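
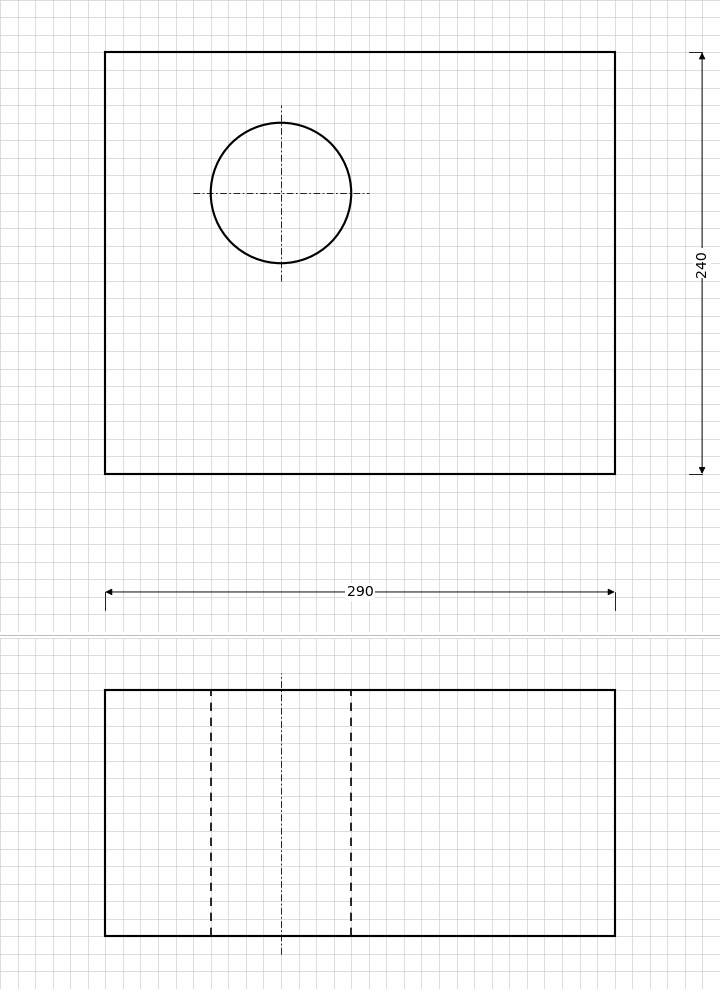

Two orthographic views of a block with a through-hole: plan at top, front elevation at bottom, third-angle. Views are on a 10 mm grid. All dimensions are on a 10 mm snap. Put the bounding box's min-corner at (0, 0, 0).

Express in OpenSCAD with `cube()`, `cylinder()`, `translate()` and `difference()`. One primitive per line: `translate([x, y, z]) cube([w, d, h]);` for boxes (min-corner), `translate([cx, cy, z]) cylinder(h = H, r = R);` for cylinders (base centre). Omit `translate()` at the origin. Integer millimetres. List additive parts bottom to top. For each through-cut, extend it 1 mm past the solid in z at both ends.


difference() {
  cube([290, 240, 140]);
  translate([100, 160, -1]) cylinder(h = 142, r = 40);
}


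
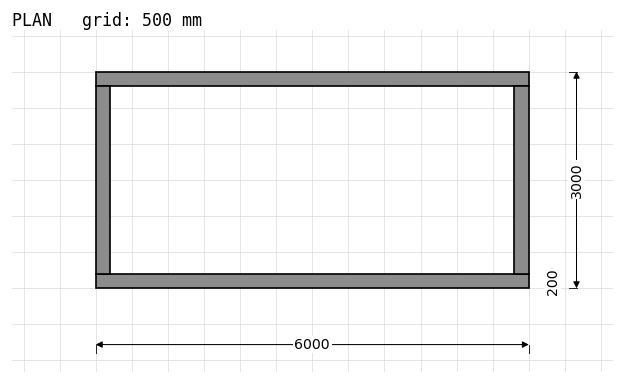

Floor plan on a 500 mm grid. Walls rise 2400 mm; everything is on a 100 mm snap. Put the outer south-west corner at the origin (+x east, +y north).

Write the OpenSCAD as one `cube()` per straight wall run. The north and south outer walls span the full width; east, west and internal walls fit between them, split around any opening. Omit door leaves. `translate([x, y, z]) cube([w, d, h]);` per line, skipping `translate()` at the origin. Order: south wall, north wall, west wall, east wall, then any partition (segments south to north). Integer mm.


cube([6000, 200, 2400]);
translate([0, 2800, 0]) cube([6000, 200, 2400]);
translate([0, 200, 0]) cube([200, 2600, 2400]);
translate([5800, 200, 0]) cube([200, 2600, 2400]);


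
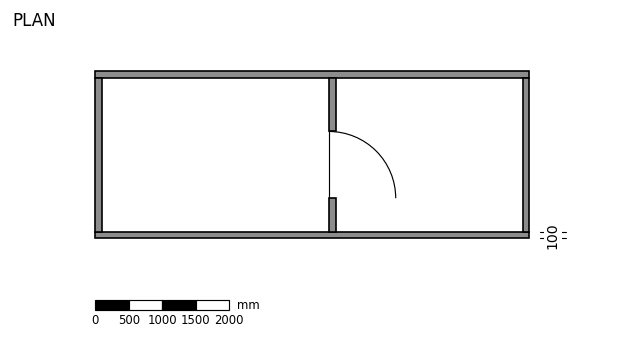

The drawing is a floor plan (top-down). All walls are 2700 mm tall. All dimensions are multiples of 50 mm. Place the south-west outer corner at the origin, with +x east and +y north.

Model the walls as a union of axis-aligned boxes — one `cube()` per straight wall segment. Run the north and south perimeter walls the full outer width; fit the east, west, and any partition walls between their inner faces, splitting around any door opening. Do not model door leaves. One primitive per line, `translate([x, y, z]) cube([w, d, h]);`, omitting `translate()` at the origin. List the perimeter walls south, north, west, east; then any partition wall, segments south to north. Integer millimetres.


cube([6500, 100, 2700]);
translate([0, 2400, 0]) cube([6500, 100, 2700]);
translate([0, 100, 0]) cube([100, 2300, 2700]);
translate([6400, 100, 0]) cube([100, 2300, 2700]);
translate([3500, 100, 0]) cube([100, 500, 2700]);
translate([3500, 1600, 0]) cube([100, 800, 2700]);


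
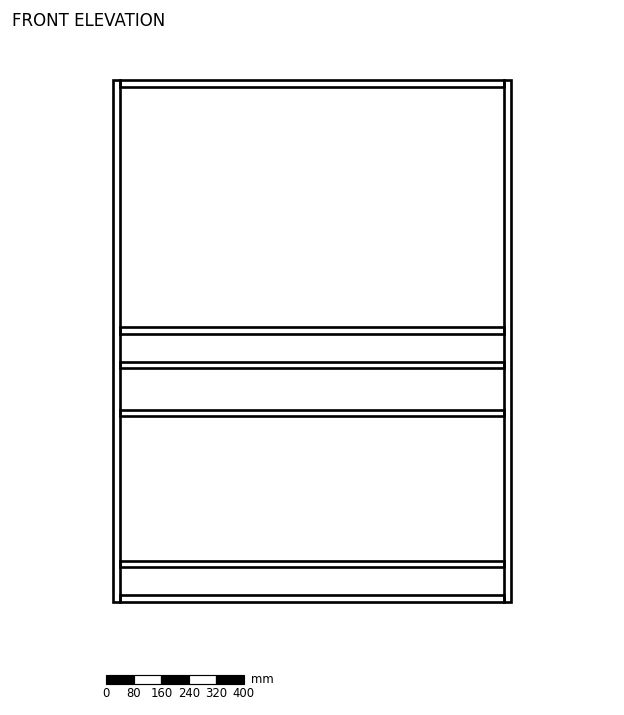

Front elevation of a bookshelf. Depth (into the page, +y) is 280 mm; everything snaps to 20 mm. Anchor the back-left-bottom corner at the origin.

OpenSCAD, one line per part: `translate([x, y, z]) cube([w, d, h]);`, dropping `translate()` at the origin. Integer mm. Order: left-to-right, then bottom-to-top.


cube([20, 280, 1520]);
translate([20, 0, 0]) cube([1120, 280, 20]);
translate([20, 0, 100]) cube([1120, 280, 20]);
translate([20, 0, 540]) cube([1120, 280, 20]);
translate([20, 0, 680]) cube([1120, 280, 20]);
translate([20, 0, 780]) cube([1120, 280, 20]);
translate([20, 0, 1500]) cube([1120, 280, 20]);
translate([1140, 0, 0]) cube([20, 280, 1520]);


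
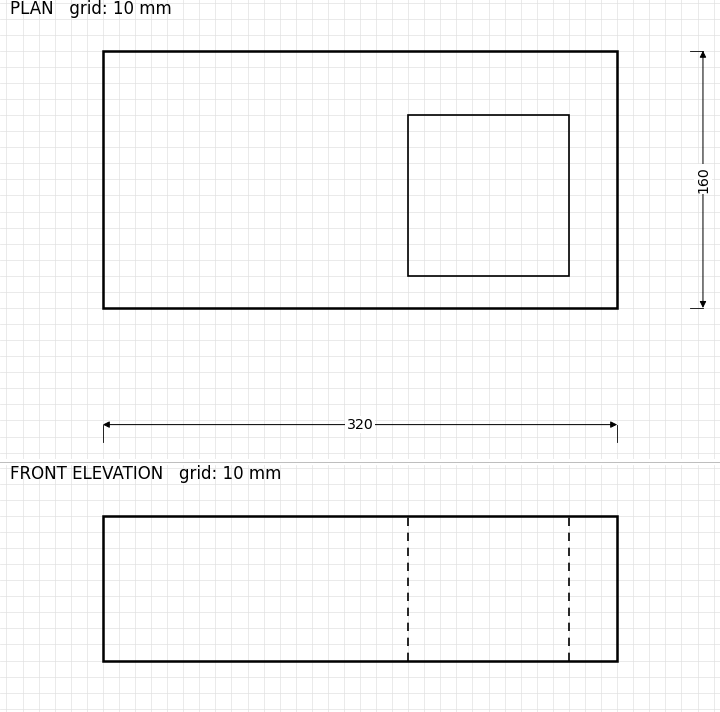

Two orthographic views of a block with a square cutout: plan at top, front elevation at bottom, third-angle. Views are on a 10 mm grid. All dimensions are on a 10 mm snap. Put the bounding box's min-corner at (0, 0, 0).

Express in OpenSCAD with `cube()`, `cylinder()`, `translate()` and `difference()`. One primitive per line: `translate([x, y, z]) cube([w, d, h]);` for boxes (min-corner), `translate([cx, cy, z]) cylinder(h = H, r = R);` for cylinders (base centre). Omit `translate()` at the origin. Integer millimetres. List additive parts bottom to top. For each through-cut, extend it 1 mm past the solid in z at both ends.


difference() {
  cube([320, 160, 90]);
  translate([190, 20, -1]) cube([100, 100, 92]);
}


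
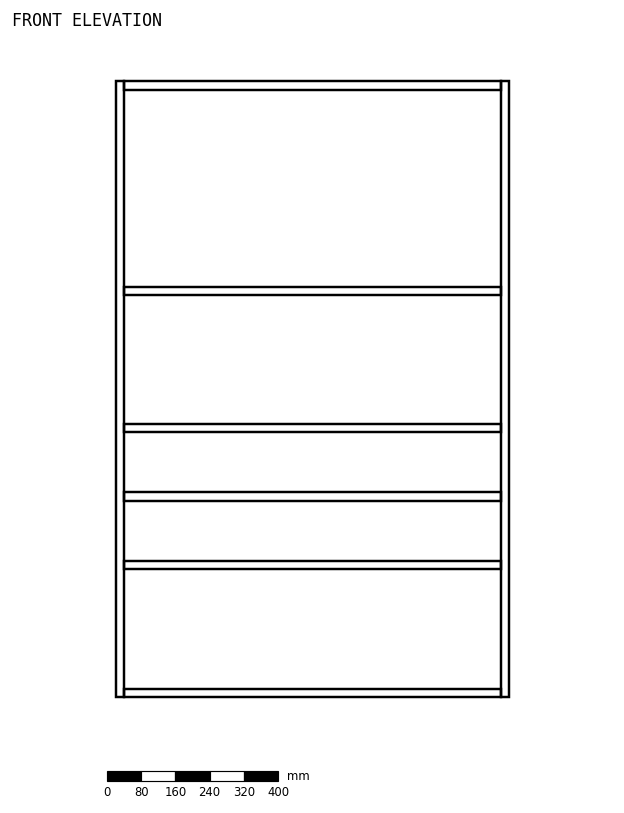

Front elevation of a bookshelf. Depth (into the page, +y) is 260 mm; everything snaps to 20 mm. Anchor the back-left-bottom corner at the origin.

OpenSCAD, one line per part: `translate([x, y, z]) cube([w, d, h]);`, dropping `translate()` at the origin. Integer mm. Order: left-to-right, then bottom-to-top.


cube([20, 260, 1440]);
translate([20, 0, 0]) cube([880, 260, 20]);
translate([20, 0, 300]) cube([880, 260, 20]);
translate([20, 0, 460]) cube([880, 260, 20]);
translate([20, 0, 620]) cube([880, 260, 20]);
translate([20, 0, 940]) cube([880, 260, 20]);
translate([20, 0, 1420]) cube([880, 260, 20]);
translate([900, 0, 0]) cube([20, 260, 1440]);


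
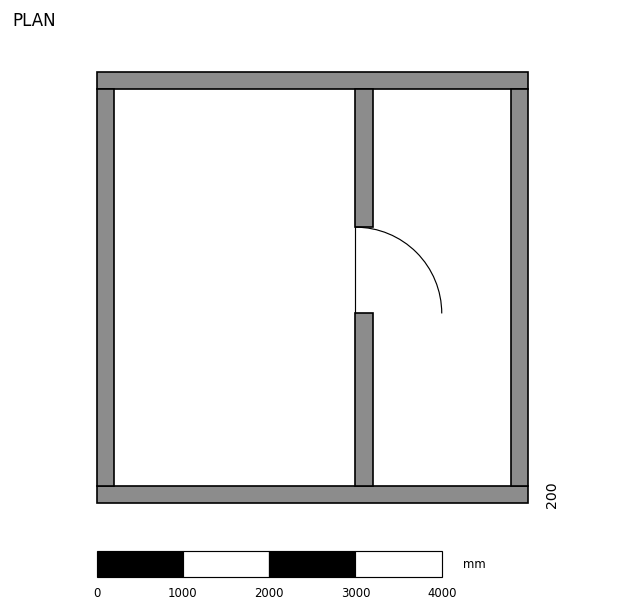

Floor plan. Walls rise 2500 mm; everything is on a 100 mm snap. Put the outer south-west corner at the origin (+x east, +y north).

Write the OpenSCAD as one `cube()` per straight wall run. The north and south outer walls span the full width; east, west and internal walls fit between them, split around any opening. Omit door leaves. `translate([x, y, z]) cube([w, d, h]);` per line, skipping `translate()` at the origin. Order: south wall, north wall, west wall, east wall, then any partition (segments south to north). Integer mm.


cube([5000, 200, 2500]);
translate([0, 4800, 0]) cube([5000, 200, 2500]);
translate([0, 200, 0]) cube([200, 4600, 2500]);
translate([4800, 200, 0]) cube([200, 4600, 2500]);
translate([3000, 200, 0]) cube([200, 2000, 2500]);
translate([3000, 3200, 0]) cube([200, 1600, 2500]);


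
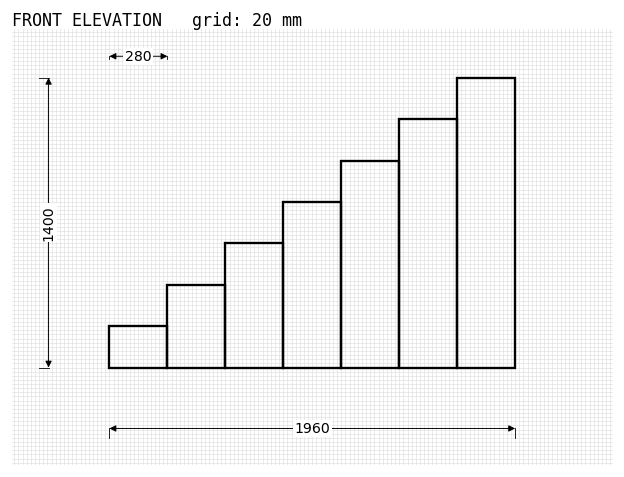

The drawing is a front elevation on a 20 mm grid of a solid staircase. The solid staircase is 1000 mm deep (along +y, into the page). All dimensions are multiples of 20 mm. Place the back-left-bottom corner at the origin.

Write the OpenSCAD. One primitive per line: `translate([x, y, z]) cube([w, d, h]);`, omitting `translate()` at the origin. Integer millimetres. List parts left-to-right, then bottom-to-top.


cube([280, 1000, 200]);
translate([280, 0, 0]) cube([280, 1000, 400]);
translate([560, 0, 0]) cube([280, 1000, 600]);
translate([840, 0, 0]) cube([280, 1000, 800]);
translate([1120, 0, 0]) cube([280, 1000, 1000]);
translate([1400, 0, 0]) cube([280, 1000, 1200]);
translate([1680, 0, 0]) cube([280, 1000, 1400]);


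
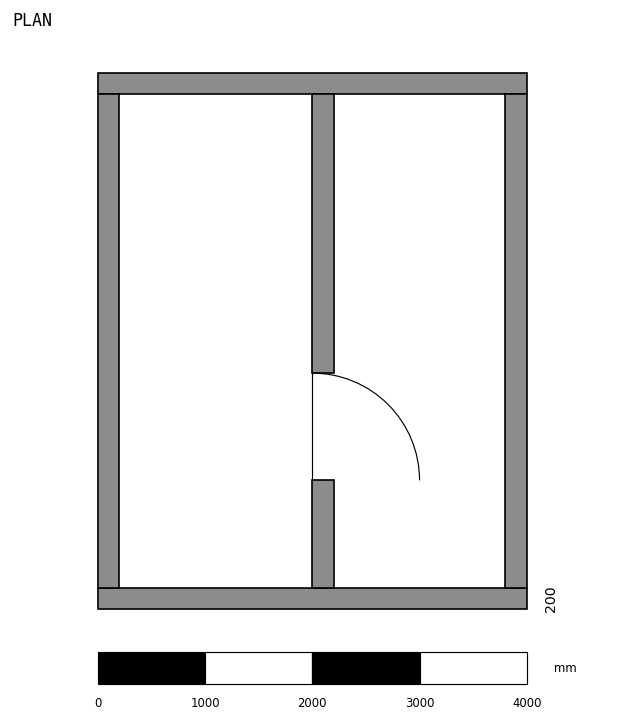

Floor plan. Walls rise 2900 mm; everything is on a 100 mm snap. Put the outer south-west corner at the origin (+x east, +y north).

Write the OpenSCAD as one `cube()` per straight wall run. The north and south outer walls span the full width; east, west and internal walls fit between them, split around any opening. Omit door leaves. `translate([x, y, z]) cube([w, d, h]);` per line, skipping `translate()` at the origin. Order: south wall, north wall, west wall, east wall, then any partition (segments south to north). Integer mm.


cube([4000, 200, 2900]);
translate([0, 4800, 0]) cube([4000, 200, 2900]);
translate([0, 200, 0]) cube([200, 4600, 2900]);
translate([3800, 200, 0]) cube([200, 4600, 2900]);
translate([2000, 200, 0]) cube([200, 1000, 2900]);
translate([2000, 2200, 0]) cube([200, 2600, 2900]);


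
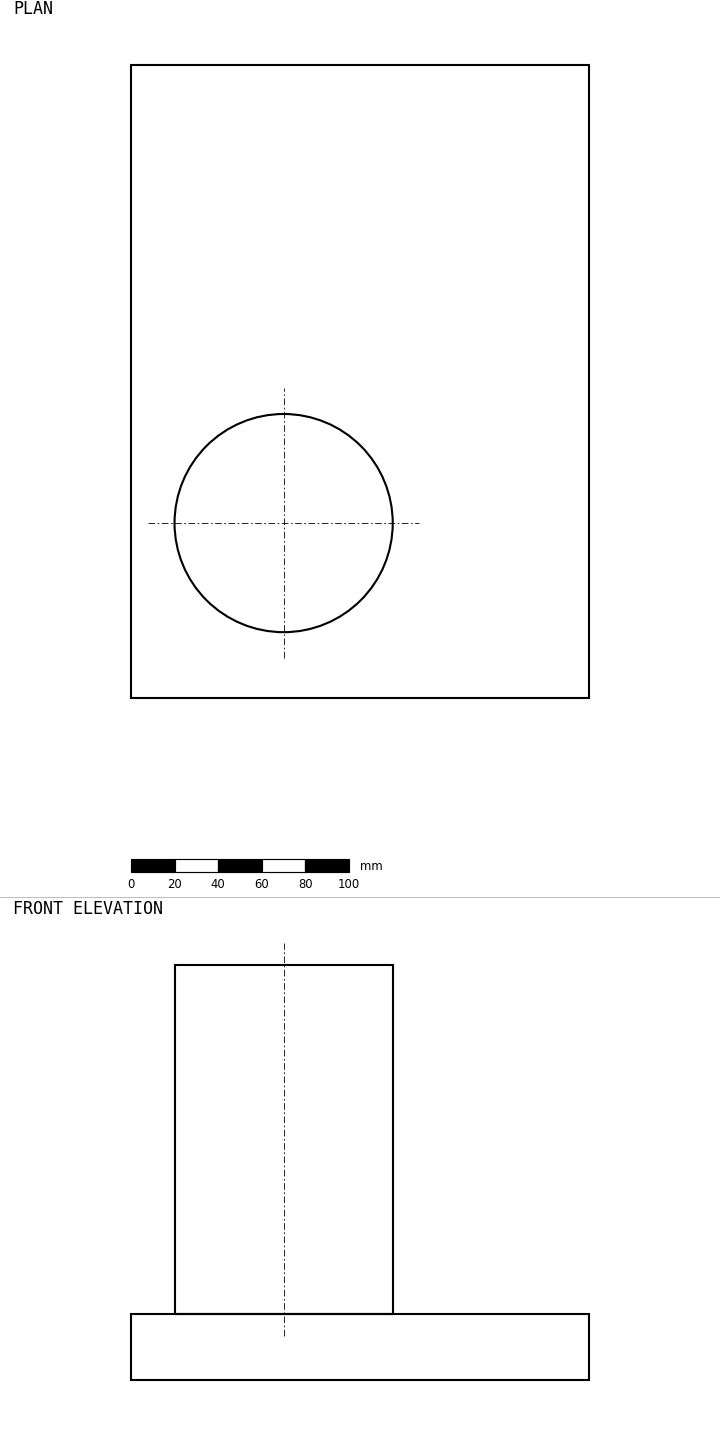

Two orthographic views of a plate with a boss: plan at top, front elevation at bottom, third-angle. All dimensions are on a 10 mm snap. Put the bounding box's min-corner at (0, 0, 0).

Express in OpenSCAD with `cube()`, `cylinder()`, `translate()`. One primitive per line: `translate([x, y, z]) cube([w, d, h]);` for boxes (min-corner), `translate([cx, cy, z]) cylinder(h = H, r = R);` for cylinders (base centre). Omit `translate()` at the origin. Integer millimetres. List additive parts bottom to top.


cube([210, 290, 30]);
translate([70, 80, 30]) cylinder(h = 160, r = 50);


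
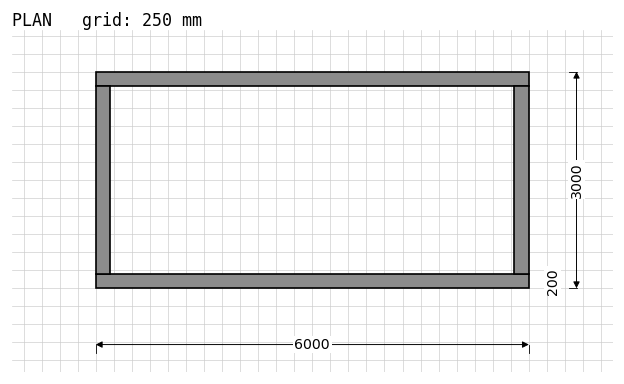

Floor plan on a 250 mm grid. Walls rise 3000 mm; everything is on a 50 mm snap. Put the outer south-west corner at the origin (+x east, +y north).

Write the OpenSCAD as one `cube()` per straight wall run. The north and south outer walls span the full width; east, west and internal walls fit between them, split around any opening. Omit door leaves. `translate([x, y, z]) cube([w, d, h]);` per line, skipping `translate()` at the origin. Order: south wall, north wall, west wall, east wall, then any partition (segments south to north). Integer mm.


cube([6000, 200, 3000]);
translate([0, 2800, 0]) cube([6000, 200, 3000]);
translate([0, 200, 0]) cube([200, 2600, 3000]);
translate([5800, 200, 0]) cube([200, 2600, 3000]);


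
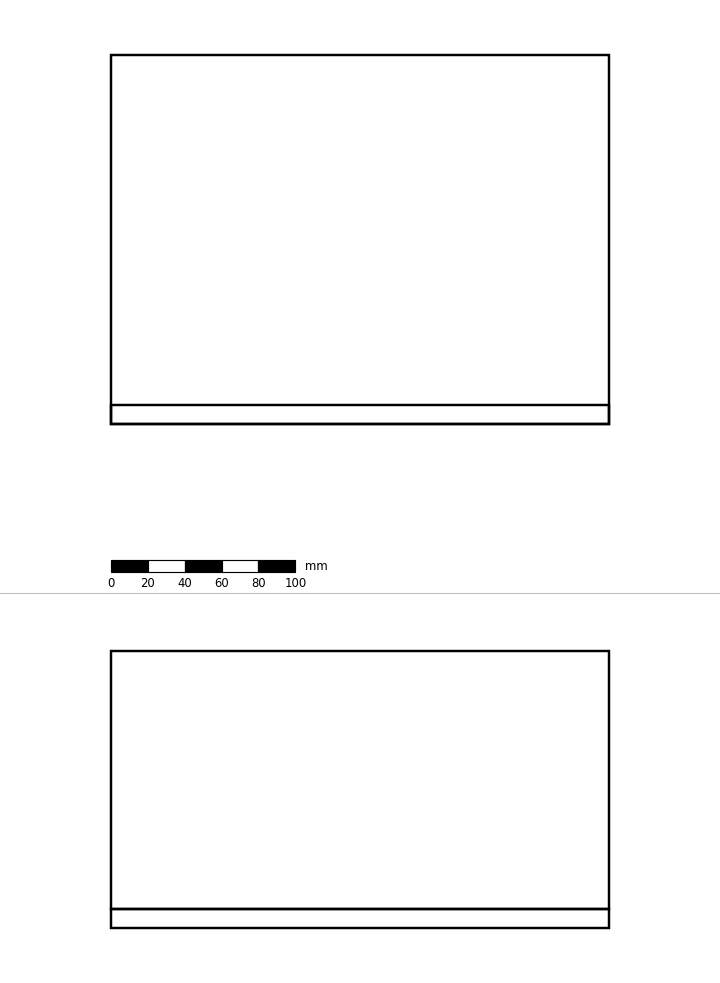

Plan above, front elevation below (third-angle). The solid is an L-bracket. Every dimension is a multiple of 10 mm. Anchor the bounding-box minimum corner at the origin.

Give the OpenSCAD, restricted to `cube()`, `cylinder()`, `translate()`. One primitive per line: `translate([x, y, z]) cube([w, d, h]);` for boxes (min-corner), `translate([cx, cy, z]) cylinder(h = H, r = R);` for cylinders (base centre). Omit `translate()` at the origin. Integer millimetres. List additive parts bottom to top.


cube([270, 200, 10]);
translate([0, 0, 10]) cube([270, 10, 140]);


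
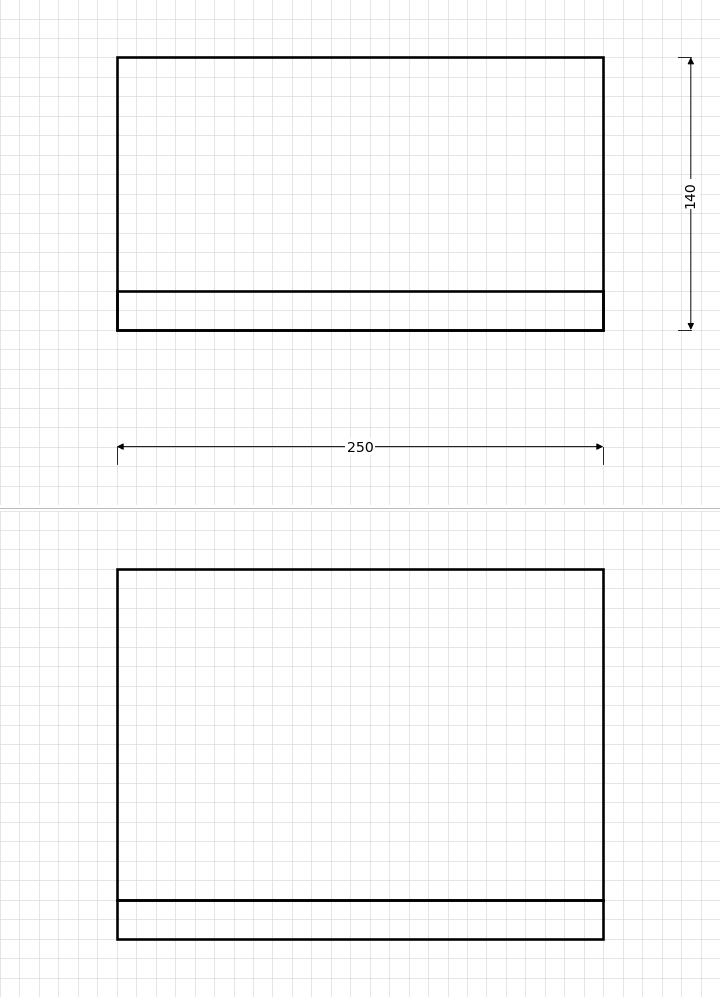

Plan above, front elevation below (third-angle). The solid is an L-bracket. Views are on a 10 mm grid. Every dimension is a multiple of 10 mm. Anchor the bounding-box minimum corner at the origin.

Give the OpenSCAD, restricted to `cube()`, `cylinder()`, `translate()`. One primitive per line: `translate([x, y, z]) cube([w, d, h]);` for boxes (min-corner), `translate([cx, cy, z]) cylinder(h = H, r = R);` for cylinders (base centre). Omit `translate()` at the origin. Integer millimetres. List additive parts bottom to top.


cube([250, 140, 20]);
translate([0, 0, 20]) cube([250, 20, 170]);


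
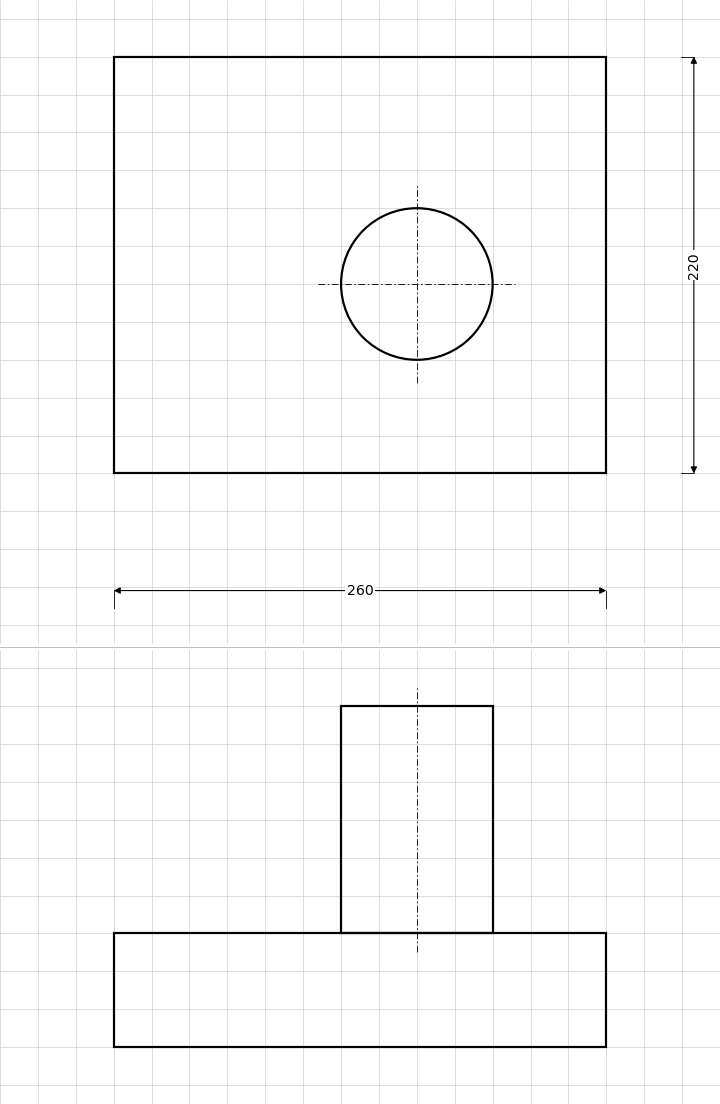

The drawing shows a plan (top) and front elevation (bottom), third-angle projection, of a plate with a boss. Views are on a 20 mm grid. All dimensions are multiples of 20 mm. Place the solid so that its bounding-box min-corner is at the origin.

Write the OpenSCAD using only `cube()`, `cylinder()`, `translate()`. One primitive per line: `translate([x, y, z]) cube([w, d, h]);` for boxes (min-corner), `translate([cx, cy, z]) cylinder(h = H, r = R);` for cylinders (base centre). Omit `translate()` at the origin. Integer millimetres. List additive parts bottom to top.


cube([260, 220, 60]);
translate([160, 100, 60]) cylinder(h = 120, r = 40);


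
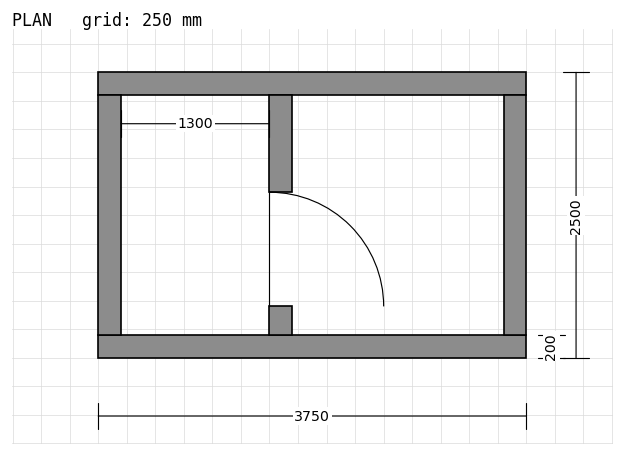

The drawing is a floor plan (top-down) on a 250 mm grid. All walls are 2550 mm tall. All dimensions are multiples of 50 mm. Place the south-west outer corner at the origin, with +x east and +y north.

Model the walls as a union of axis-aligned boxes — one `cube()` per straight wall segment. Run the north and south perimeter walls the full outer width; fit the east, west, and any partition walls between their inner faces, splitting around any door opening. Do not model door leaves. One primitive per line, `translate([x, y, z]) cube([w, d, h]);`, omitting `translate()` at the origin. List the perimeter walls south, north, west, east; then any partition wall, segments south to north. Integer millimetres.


cube([3750, 200, 2550]);
translate([0, 2300, 0]) cube([3750, 200, 2550]);
translate([0, 200, 0]) cube([200, 2100, 2550]);
translate([3550, 200, 0]) cube([200, 2100, 2550]);
translate([1500, 200, 0]) cube([200, 250, 2550]);
translate([1500, 1450, 0]) cube([200, 850, 2550]);


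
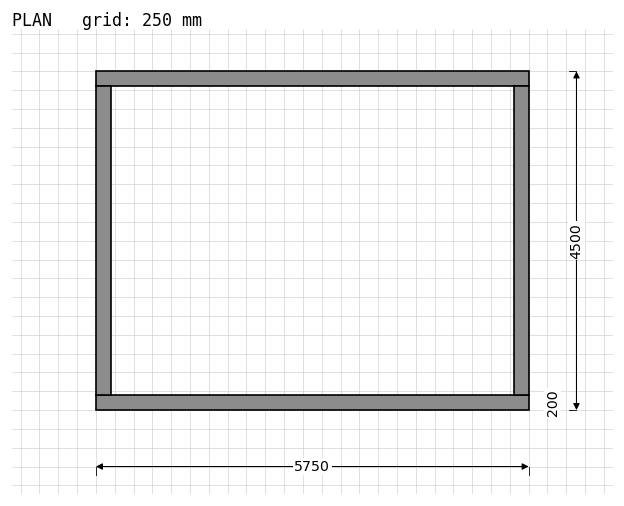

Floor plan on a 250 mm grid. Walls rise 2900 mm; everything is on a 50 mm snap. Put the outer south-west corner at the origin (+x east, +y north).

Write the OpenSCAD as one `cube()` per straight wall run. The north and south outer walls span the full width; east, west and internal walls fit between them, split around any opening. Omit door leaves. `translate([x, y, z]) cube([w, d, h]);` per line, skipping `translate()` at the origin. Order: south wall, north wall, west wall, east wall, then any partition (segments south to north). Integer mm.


cube([5750, 200, 2900]);
translate([0, 4300, 0]) cube([5750, 200, 2900]);
translate([0, 200, 0]) cube([200, 4100, 2900]);
translate([5550, 200, 0]) cube([200, 4100, 2900]);


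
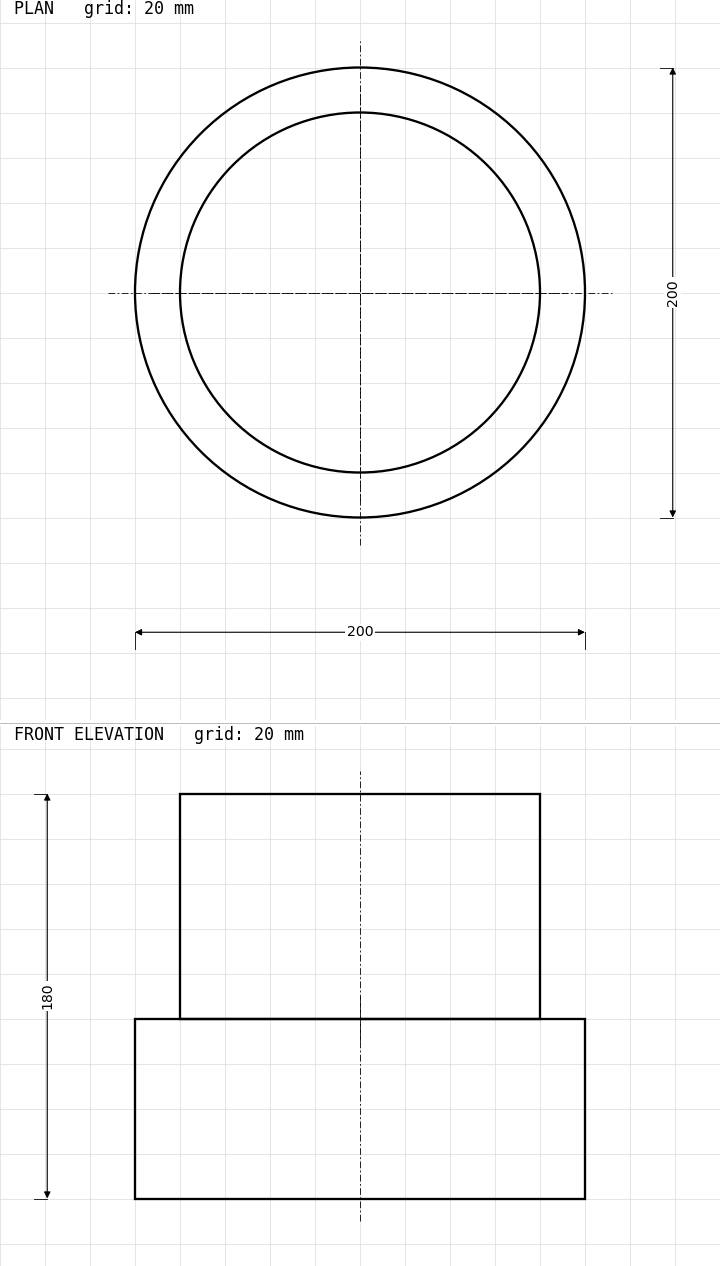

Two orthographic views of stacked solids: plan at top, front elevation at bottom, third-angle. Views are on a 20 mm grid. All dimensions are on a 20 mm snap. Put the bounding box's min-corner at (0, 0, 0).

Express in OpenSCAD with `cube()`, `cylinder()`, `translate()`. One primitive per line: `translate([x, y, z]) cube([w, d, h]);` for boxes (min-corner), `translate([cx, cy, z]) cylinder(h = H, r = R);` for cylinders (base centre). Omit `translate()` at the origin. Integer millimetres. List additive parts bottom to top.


translate([100, 100, 0]) cylinder(h = 80, r = 100);
translate([100, 100, 80]) cylinder(h = 100, r = 80);


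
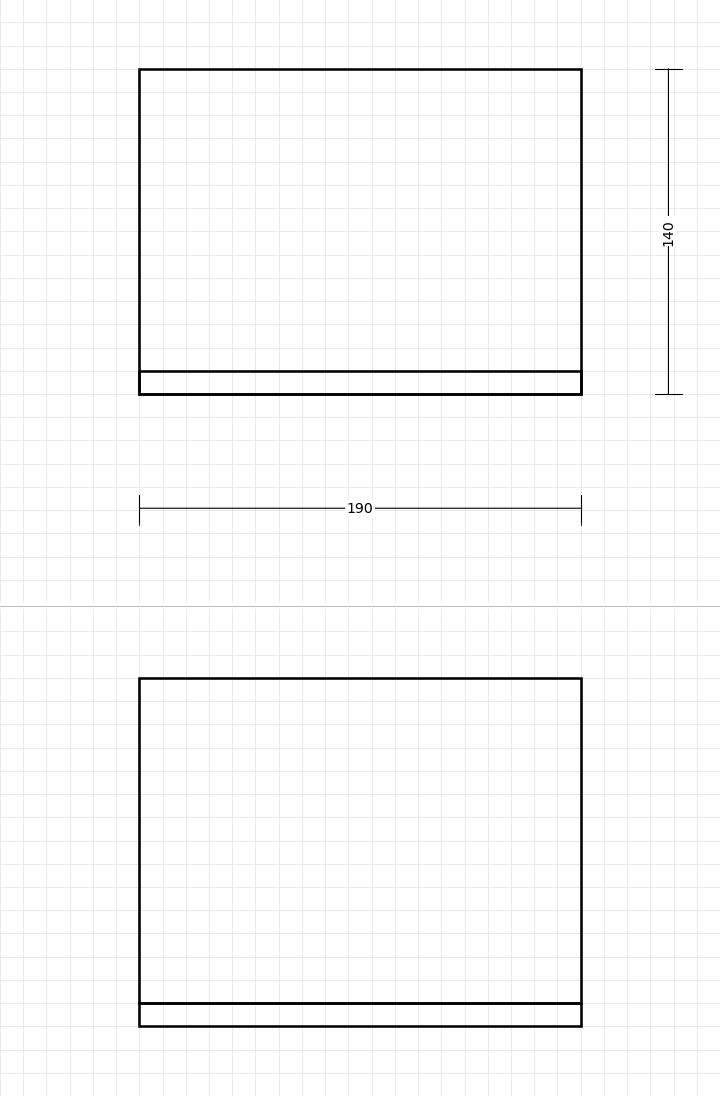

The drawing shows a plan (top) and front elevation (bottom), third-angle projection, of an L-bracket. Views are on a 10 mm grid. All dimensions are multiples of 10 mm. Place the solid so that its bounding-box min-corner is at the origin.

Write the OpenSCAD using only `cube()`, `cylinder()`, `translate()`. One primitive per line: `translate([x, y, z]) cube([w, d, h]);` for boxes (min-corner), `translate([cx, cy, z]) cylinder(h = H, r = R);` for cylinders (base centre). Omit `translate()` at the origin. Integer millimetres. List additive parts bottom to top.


cube([190, 140, 10]);
translate([0, 0, 10]) cube([190, 10, 140]);


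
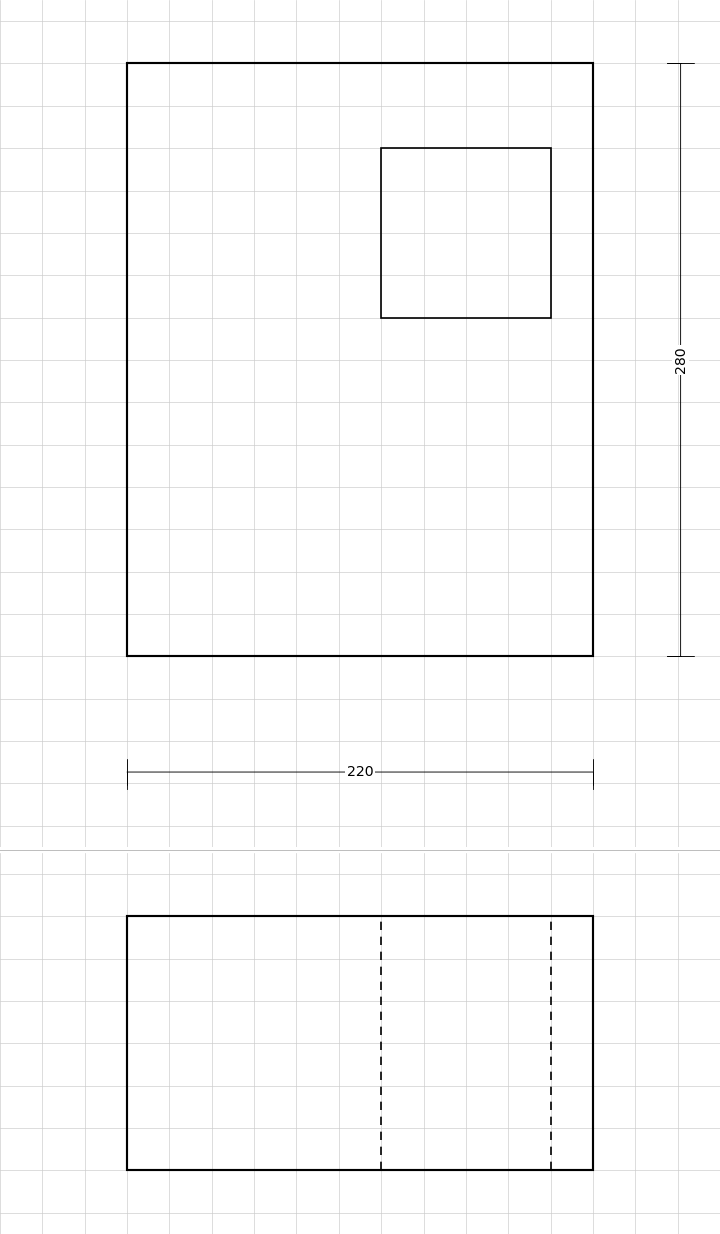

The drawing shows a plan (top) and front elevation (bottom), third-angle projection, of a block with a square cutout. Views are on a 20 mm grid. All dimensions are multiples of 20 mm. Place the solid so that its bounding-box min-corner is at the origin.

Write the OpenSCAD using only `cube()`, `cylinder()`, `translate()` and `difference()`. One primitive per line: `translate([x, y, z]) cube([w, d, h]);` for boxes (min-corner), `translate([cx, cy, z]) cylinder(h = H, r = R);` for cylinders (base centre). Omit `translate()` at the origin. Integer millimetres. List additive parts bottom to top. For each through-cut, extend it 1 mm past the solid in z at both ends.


difference() {
  cube([220, 280, 120]);
  translate([120, 160, -1]) cube([80, 80, 122]);
}


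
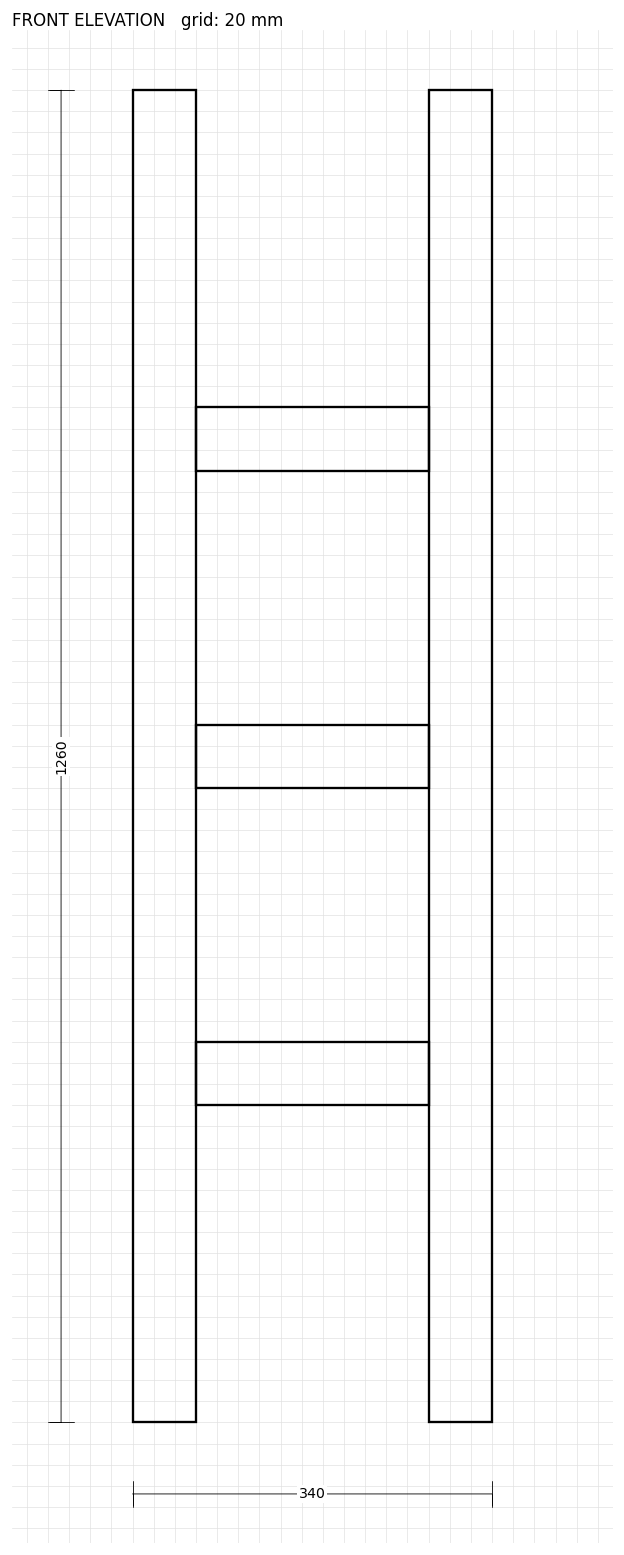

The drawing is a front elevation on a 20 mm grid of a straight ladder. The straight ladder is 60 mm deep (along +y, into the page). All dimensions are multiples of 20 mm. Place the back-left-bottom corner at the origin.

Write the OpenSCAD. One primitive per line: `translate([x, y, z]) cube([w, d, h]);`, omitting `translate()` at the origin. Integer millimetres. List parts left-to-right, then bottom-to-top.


cube([60, 60, 1260]);
translate([60, 0, 300]) cube([220, 60, 60]);
translate([60, 0, 600]) cube([220, 60, 60]);
translate([60, 0, 900]) cube([220, 60, 60]);
translate([280, 0, 0]) cube([60, 60, 1260]);


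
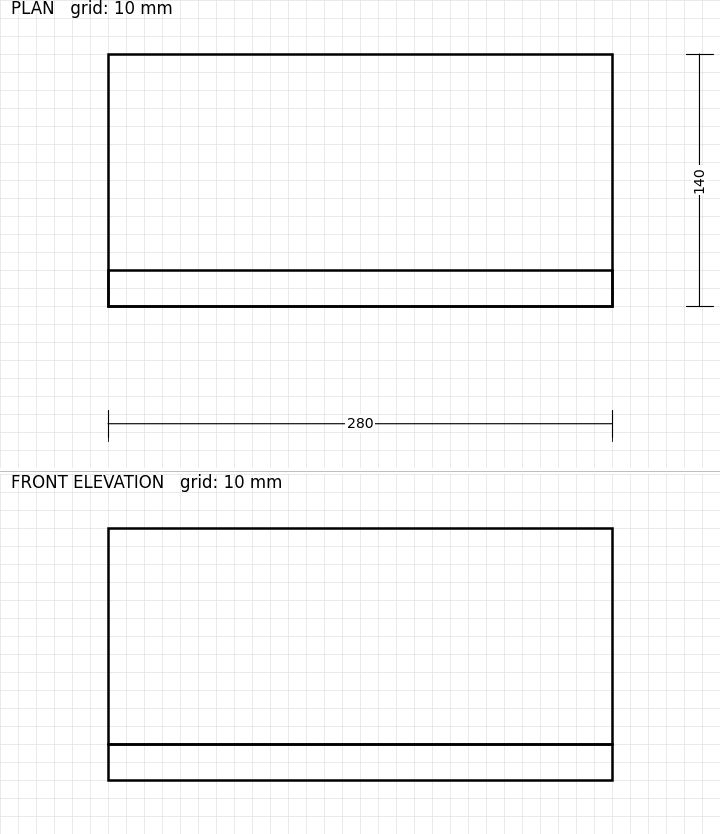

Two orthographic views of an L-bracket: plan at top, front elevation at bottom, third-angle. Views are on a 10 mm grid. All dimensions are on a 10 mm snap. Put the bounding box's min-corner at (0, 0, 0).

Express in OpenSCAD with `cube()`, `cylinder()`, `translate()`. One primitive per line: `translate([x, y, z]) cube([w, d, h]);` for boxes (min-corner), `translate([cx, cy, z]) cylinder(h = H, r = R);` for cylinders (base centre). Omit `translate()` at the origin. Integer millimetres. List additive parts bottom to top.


cube([280, 140, 20]);
translate([0, 0, 20]) cube([280, 20, 120]);


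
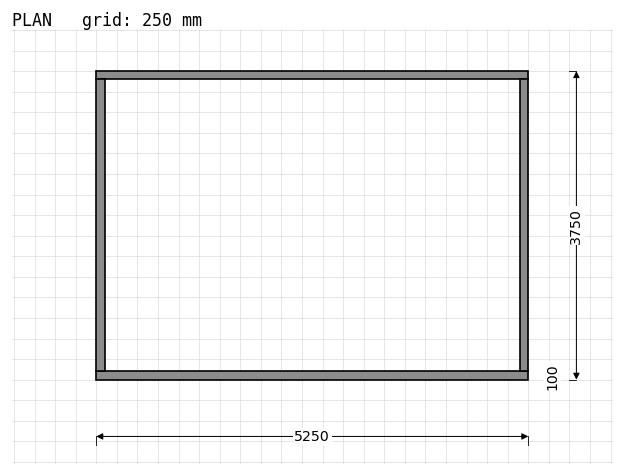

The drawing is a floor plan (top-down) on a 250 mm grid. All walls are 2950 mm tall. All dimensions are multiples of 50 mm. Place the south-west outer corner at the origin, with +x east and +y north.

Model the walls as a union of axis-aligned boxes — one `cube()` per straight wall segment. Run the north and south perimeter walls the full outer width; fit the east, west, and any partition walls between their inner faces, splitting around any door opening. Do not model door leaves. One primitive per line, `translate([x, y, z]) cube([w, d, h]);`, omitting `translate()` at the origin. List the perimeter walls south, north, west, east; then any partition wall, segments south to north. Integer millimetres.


cube([5250, 100, 2950]);
translate([0, 3650, 0]) cube([5250, 100, 2950]);
translate([0, 100, 0]) cube([100, 3550, 2950]);
translate([5150, 100, 0]) cube([100, 3550, 2950]);


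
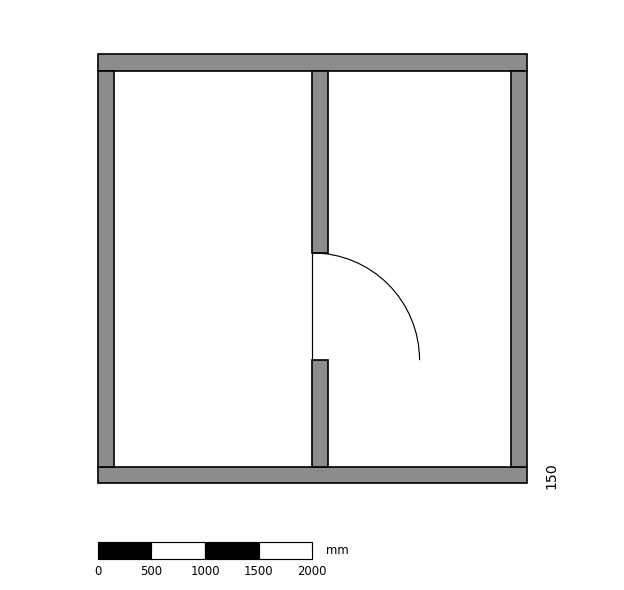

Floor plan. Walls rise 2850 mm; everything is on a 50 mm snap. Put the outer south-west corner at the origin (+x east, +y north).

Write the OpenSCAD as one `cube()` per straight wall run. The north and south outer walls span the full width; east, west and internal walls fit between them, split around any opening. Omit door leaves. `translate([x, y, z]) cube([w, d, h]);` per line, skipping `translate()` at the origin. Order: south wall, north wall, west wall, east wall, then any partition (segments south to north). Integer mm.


cube([4000, 150, 2850]);
translate([0, 3850, 0]) cube([4000, 150, 2850]);
translate([0, 150, 0]) cube([150, 3700, 2850]);
translate([3850, 150, 0]) cube([150, 3700, 2850]);
translate([2000, 150, 0]) cube([150, 1000, 2850]);
translate([2000, 2150, 0]) cube([150, 1700, 2850]);


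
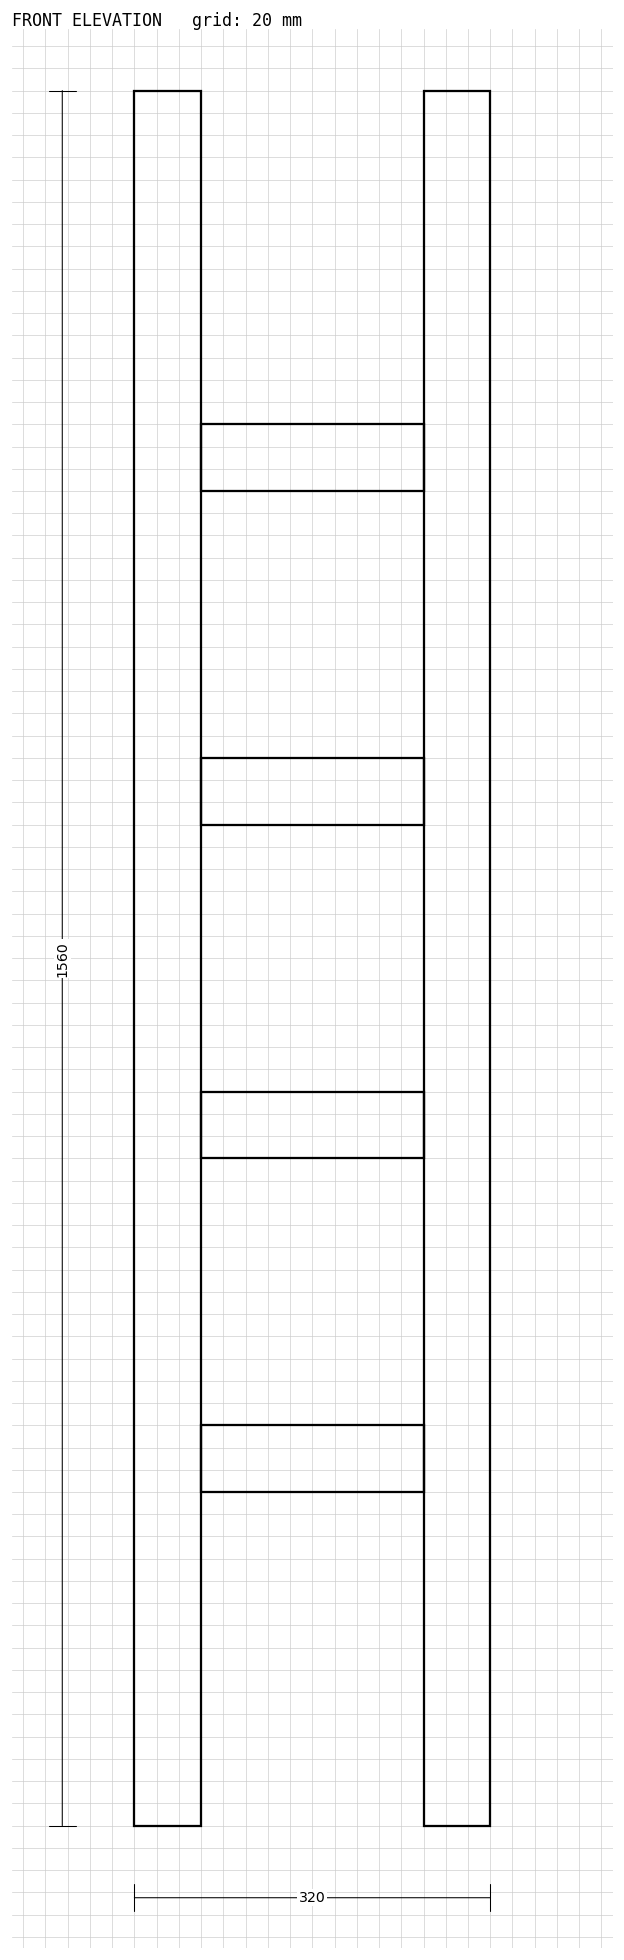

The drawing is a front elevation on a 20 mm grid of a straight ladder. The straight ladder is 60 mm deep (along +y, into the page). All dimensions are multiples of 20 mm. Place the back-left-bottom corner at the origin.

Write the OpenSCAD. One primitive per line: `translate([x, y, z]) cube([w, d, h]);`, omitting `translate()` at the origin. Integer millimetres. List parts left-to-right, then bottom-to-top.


cube([60, 60, 1560]);
translate([60, 0, 300]) cube([200, 60, 60]);
translate([60, 0, 600]) cube([200, 60, 60]);
translate([60, 0, 900]) cube([200, 60, 60]);
translate([60, 0, 1200]) cube([200, 60, 60]);
translate([260, 0, 0]) cube([60, 60, 1560]);


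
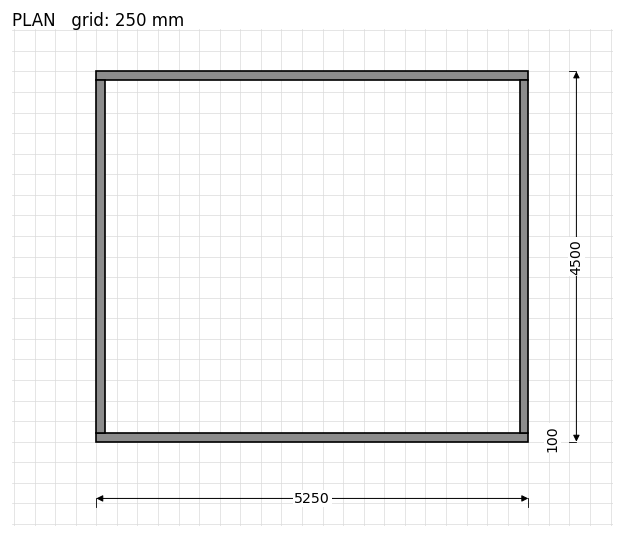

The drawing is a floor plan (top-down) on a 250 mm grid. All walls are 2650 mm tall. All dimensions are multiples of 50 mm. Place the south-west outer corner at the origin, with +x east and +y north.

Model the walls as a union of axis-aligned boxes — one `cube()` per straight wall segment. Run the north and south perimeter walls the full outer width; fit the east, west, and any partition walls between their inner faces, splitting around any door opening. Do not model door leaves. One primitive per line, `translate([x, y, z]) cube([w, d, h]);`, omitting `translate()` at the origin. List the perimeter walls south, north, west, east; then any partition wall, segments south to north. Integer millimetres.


cube([5250, 100, 2650]);
translate([0, 4400, 0]) cube([5250, 100, 2650]);
translate([0, 100, 0]) cube([100, 4300, 2650]);
translate([5150, 100, 0]) cube([100, 4300, 2650]);


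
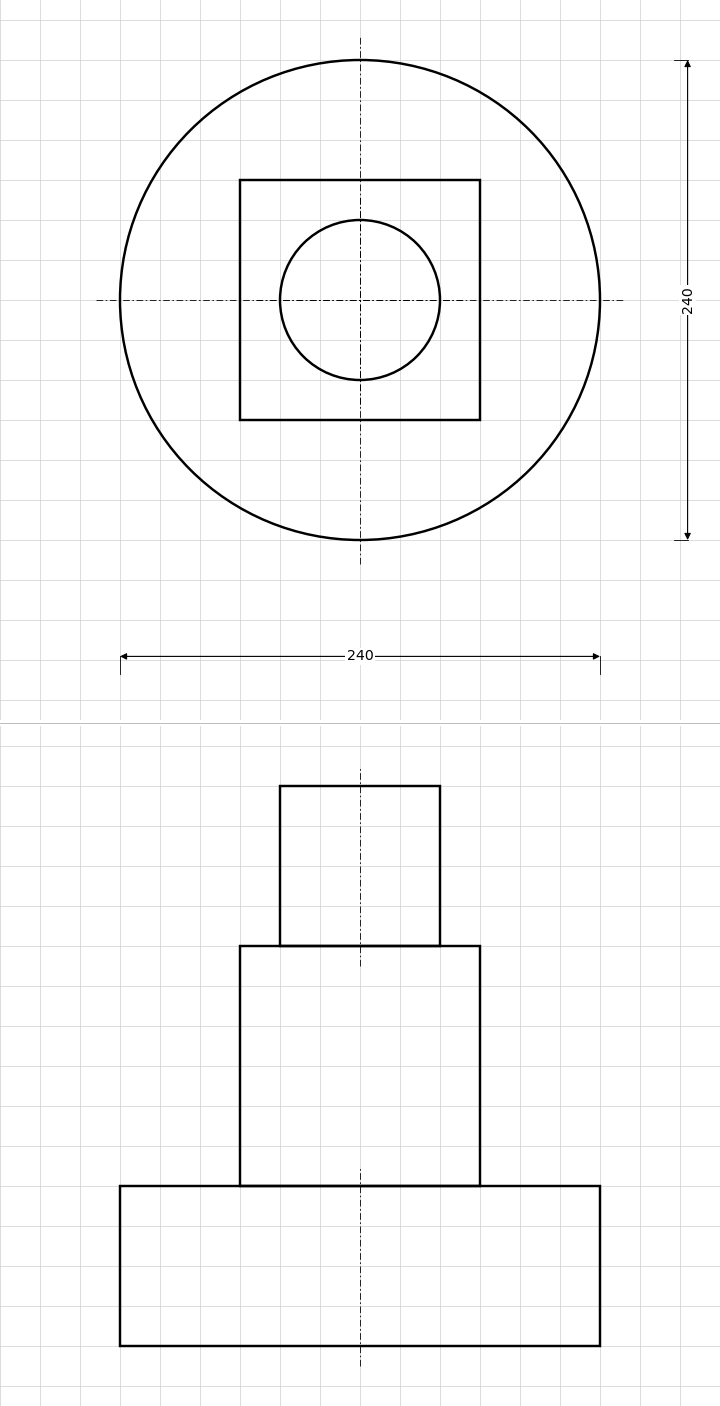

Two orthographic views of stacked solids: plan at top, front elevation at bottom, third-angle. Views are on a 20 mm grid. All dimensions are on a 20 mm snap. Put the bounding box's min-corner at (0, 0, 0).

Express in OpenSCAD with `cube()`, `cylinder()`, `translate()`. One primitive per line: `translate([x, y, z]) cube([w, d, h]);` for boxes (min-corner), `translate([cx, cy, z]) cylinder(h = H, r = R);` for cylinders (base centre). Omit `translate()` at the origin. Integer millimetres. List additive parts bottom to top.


translate([120, 120, 0]) cylinder(h = 80, r = 120);
translate([60, 60, 80]) cube([120, 120, 120]);
translate([120, 120, 200]) cylinder(h = 80, r = 40);


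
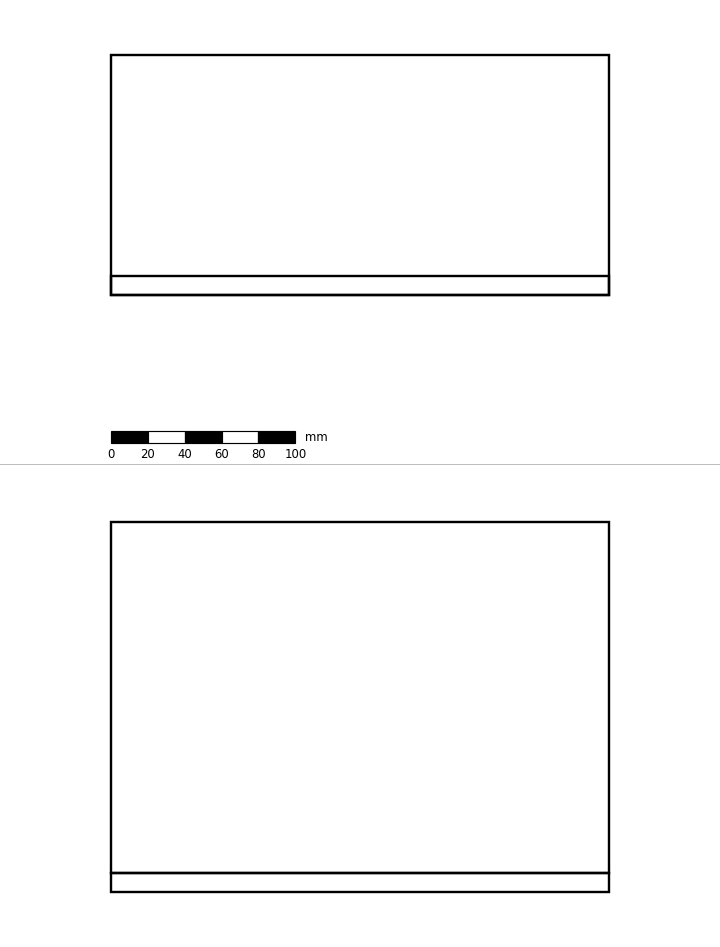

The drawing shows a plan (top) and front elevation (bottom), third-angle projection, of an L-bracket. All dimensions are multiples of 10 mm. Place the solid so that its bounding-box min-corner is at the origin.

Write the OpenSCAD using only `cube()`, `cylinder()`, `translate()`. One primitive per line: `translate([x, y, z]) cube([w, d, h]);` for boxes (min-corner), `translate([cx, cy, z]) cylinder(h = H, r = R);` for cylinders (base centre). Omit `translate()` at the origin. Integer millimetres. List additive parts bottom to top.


cube([270, 130, 10]);
translate([0, 0, 10]) cube([270, 10, 190]);


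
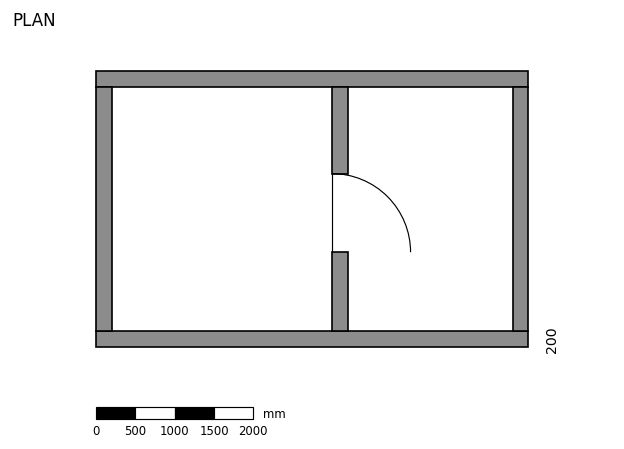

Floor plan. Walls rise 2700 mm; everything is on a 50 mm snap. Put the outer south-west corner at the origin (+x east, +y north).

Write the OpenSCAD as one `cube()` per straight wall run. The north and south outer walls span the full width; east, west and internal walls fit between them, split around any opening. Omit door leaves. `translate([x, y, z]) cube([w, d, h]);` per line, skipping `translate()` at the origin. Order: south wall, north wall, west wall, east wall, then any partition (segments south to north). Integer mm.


cube([5500, 200, 2700]);
translate([0, 3300, 0]) cube([5500, 200, 2700]);
translate([0, 200, 0]) cube([200, 3100, 2700]);
translate([5300, 200, 0]) cube([200, 3100, 2700]);
translate([3000, 200, 0]) cube([200, 1000, 2700]);
translate([3000, 2200, 0]) cube([200, 1100, 2700]);


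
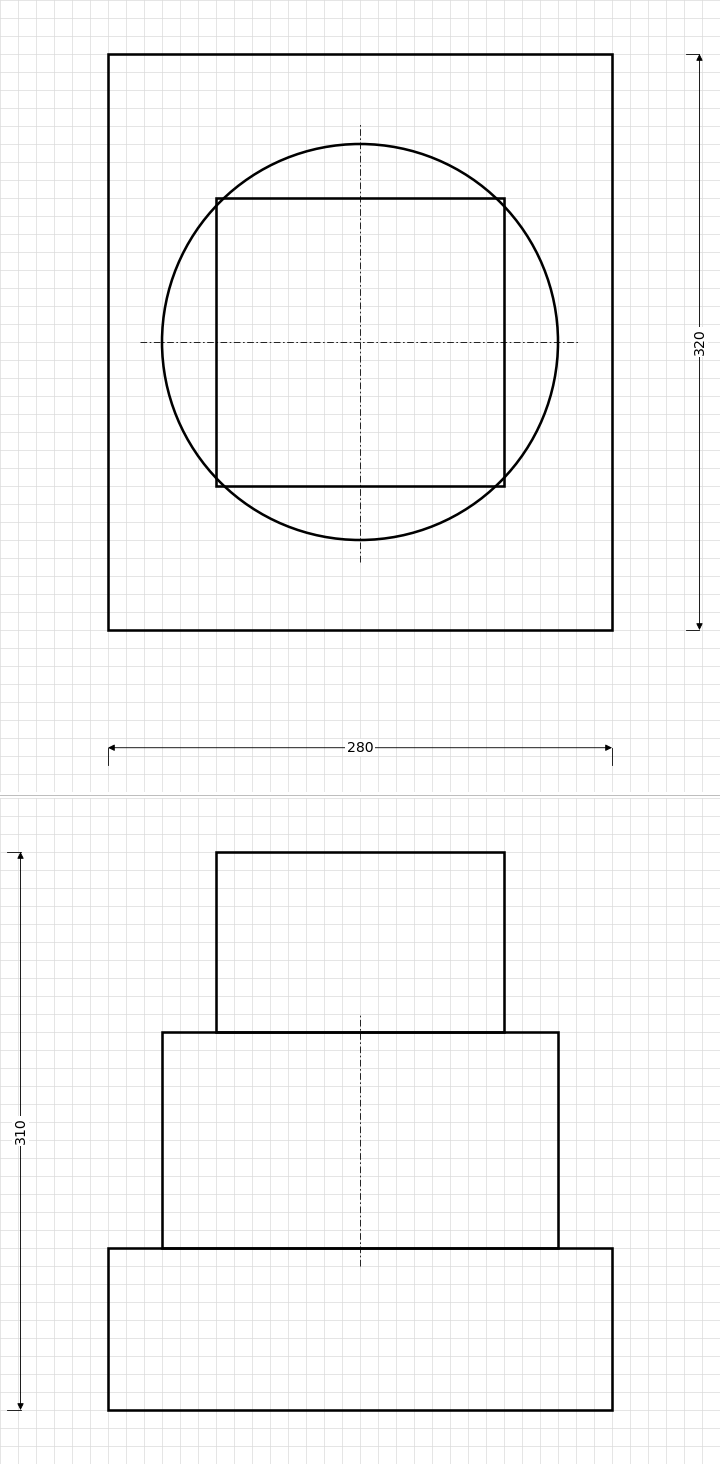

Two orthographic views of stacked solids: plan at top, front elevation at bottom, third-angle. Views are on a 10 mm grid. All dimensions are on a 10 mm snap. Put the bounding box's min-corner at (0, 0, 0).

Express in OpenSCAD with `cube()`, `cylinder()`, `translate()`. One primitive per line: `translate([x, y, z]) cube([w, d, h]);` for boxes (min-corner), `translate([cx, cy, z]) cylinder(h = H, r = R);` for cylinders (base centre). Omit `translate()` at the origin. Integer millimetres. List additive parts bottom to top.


cube([280, 320, 90]);
translate([140, 160, 90]) cylinder(h = 120, r = 110);
translate([60, 80, 210]) cube([160, 160, 100]);


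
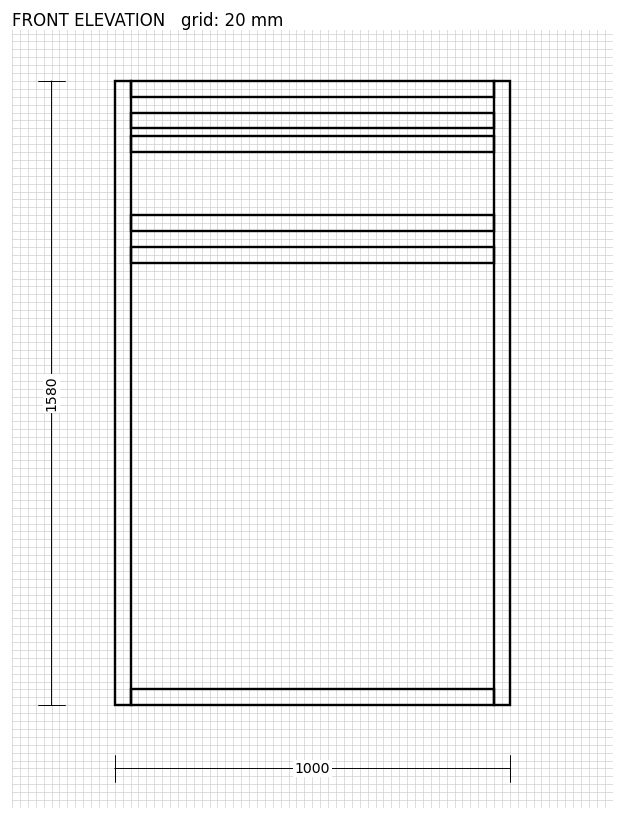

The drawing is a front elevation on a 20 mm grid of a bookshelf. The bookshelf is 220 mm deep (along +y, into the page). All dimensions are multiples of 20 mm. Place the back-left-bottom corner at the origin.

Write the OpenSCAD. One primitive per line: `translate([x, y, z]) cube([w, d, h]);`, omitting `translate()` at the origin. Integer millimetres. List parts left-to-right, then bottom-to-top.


cube([40, 220, 1580]);
translate([40, 0, 0]) cube([920, 220, 40]);
translate([40, 0, 1120]) cube([920, 220, 40]);
translate([40, 0, 1200]) cube([920, 220, 40]);
translate([40, 0, 1400]) cube([920, 220, 40]);
translate([40, 0, 1460]) cube([920, 220, 40]);
translate([40, 0, 1540]) cube([920, 220, 40]);
translate([960, 0, 0]) cube([40, 220, 1580]);


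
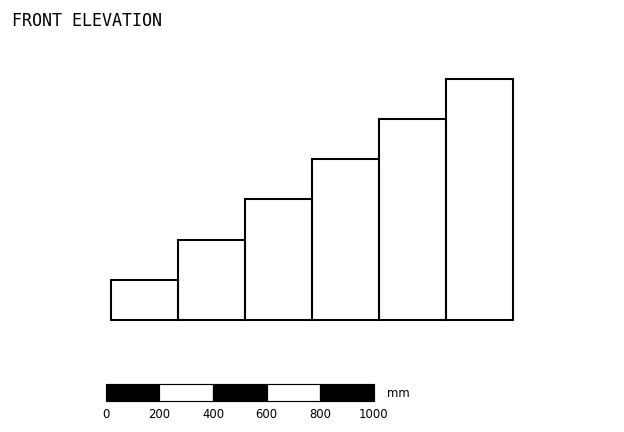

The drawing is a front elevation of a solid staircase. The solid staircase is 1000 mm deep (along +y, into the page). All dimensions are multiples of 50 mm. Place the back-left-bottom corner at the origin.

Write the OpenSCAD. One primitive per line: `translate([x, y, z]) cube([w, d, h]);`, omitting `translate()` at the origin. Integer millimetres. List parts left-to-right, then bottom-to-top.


cube([250, 1000, 150]);
translate([250, 0, 0]) cube([250, 1000, 300]);
translate([500, 0, 0]) cube([250, 1000, 450]);
translate([750, 0, 0]) cube([250, 1000, 600]);
translate([1000, 0, 0]) cube([250, 1000, 750]);
translate([1250, 0, 0]) cube([250, 1000, 900]);


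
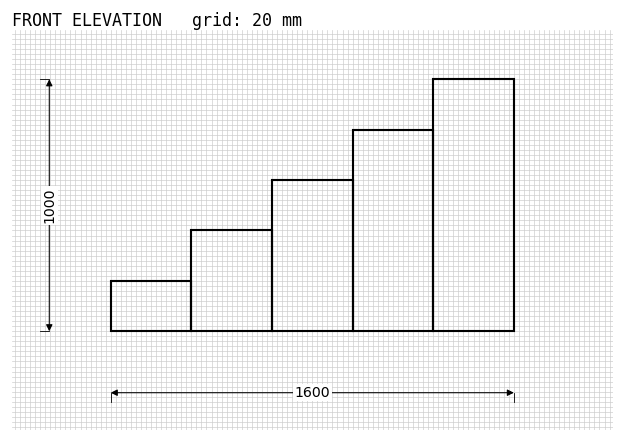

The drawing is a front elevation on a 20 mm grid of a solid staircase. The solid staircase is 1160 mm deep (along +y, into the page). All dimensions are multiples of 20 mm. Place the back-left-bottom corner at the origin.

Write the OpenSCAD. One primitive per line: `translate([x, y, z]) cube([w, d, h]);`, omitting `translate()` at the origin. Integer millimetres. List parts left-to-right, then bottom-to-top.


cube([320, 1160, 200]);
translate([320, 0, 0]) cube([320, 1160, 400]);
translate([640, 0, 0]) cube([320, 1160, 600]);
translate([960, 0, 0]) cube([320, 1160, 800]);
translate([1280, 0, 0]) cube([320, 1160, 1000]);


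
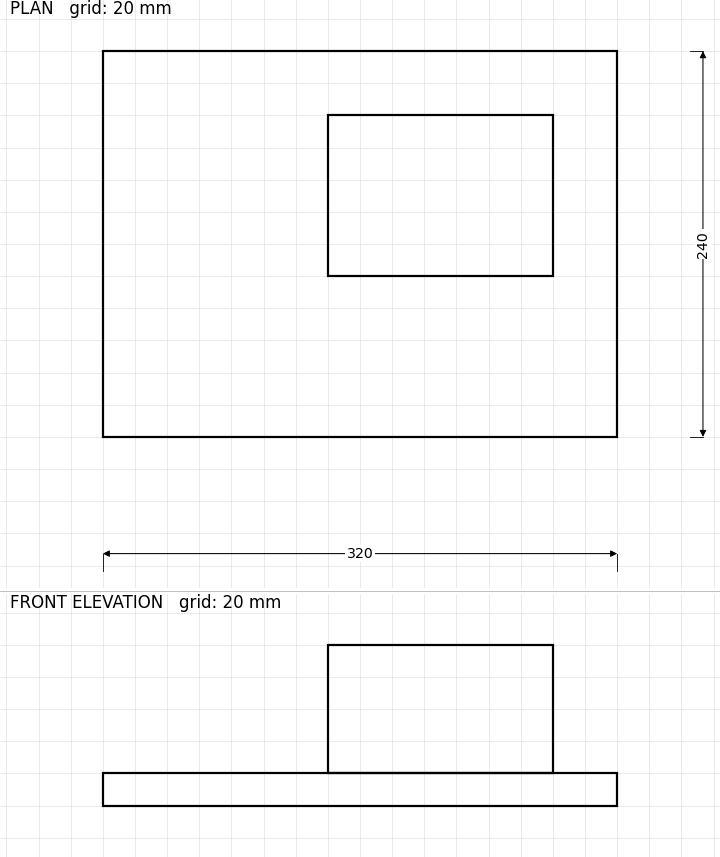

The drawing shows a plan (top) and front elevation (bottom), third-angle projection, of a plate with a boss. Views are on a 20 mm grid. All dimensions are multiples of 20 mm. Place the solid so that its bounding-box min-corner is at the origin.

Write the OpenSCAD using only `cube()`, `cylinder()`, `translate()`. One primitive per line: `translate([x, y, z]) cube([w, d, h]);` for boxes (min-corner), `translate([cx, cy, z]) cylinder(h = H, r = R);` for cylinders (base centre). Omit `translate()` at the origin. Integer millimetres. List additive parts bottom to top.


cube([320, 240, 20]);
translate([140, 100, 20]) cube([140, 100, 80]);


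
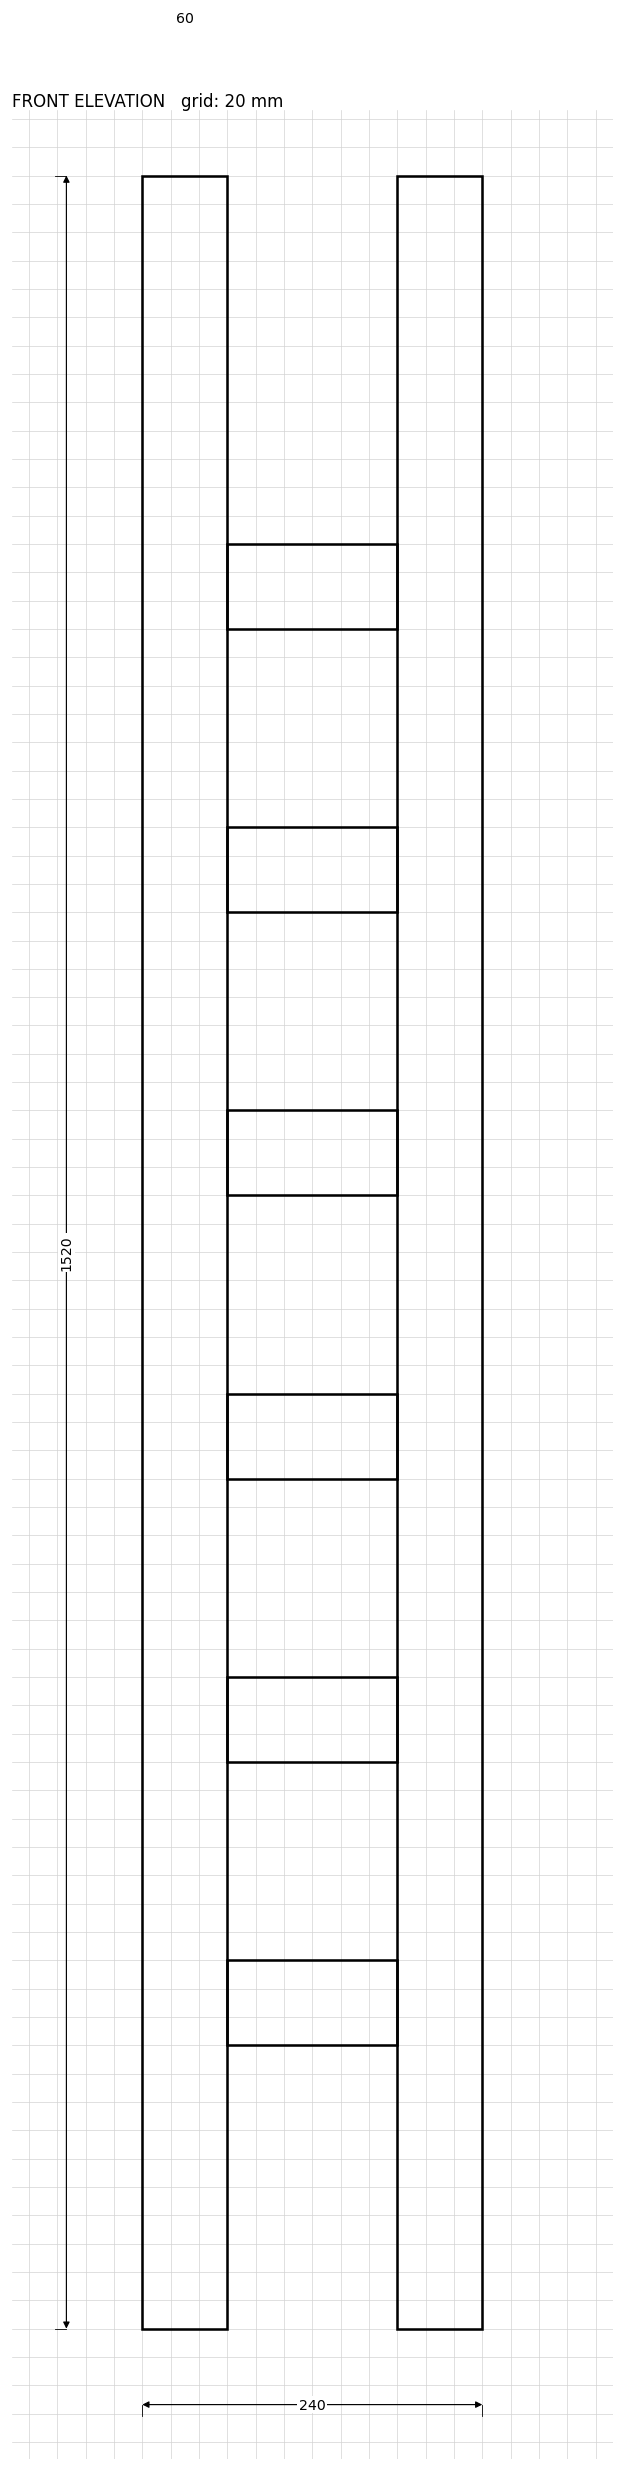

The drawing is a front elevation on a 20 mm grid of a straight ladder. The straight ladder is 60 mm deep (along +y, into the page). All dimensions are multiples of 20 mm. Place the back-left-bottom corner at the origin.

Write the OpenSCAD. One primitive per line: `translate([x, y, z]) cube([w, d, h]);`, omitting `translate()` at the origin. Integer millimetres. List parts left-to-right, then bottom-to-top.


cube([60, 60, 1520]);
translate([60, 0, 200]) cube([120, 60, 60]);
translate([60, 0, 400]) cube([120, 60, 60]);
translate([60, 0, 600]) cube([120, 60, 60]);
translate([60, 0, 800]) cube([120, 60, 60]);
translate([60, 0, 1000]) cube([120, 60, 60]);
translate([60, 0, 1200]) cube([120, 60, 60]);
translate([180, 0, 0]) cube([60, 60, 1520]);


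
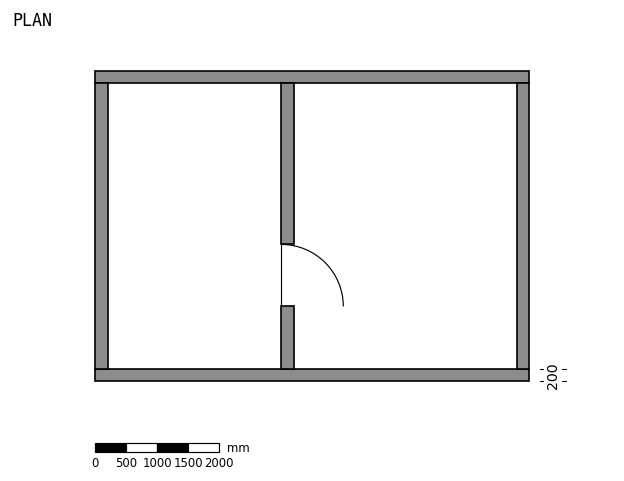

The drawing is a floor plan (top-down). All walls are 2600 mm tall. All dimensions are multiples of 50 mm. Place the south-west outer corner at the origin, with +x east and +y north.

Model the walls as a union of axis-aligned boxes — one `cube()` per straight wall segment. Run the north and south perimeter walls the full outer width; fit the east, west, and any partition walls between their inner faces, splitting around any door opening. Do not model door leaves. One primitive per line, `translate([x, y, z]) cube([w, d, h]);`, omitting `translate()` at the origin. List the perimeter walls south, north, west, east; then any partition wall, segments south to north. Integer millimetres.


cube([7000, 200, 2600]);
translate([0, 4800, 0]) cube([7000, 200, 2600]);
translate([0, 200, 0]) cube([200, 4600, 2600]);
translate([6800, 200, 0]) cube([200, 4600, 2600]);
translate([3000, 200, 0]) cube([200, 1000, 2600]);
translate([3000, 2200, 0]) cube([200, 2600, 2600]);


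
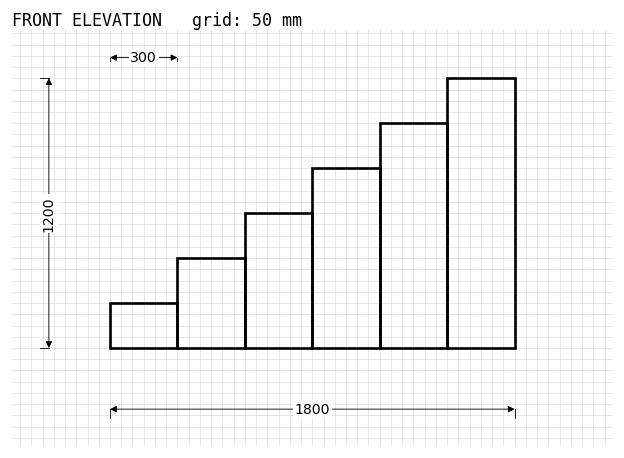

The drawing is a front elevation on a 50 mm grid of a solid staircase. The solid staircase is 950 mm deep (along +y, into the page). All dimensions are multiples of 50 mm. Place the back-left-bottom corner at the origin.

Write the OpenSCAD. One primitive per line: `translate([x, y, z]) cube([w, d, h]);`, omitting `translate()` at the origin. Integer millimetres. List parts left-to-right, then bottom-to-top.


cube([300, 950, 200]);
translate([300, 0, 0]) cube([300, 950, 400]);
translate([600, 0, 0]) cube([300, 950, 600]);
translate([900, 0, 0]) cube([300, 950, 800]);
translate([1200, 0, 0]) cube([300, 950, 1000]);
translate([1500, 0, 0]) cube([300, 950, 1200]);


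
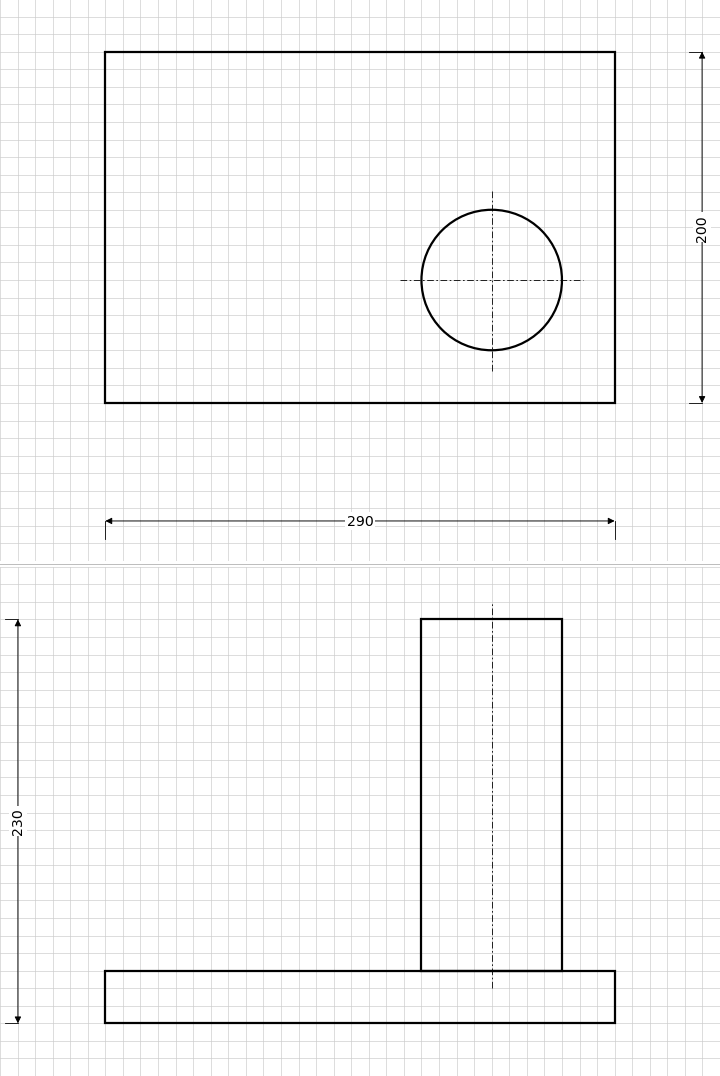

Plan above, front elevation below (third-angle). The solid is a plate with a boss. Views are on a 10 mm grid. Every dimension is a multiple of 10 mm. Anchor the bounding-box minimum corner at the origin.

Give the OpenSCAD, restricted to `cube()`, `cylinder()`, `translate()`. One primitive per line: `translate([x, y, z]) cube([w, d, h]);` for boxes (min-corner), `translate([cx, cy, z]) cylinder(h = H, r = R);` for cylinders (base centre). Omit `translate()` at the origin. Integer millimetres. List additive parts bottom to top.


cube([290, 200, 30]);
translate([220, 70, 30]) cylinder(h = 200, r = 40);
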